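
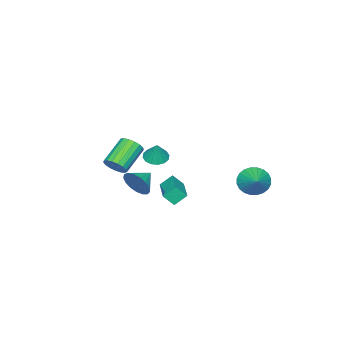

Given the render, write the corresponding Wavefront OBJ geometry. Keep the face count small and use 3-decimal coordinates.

v 2.29 -3.604 0.839
v 2.724 -3.491 1.501
v 1.043 -3.503 2.604
v 0.61 -3.616 1.941
v 2.644 -3.136 1.383
v 0.963 -3.147 2.485
v 2.483 -2.888 1.139
v 0.802 -2.9 2.242
v 2.277 -2.805 0.827
v 0.597 -2.816 1.93
v 2.075 -2.904 0.518
v 0.394 -2.915 1.62
v 1.922 -3.164 0.282
v 0.241 -3.175 1.384
v 1.853 -3.525 0.173
v 0.173 -3.536 1.276
v 1.885 -3.904 0.218
v 0.204 -3.915 1.32
v 2.009 -4.214 0.404
v 0.328 -4.225 1.506
v 2.198 -4.385 0.69
v 0.517 -4.396 1.792
v 2.408 -4.377 1.01
v 0.727 -4.388 2.112
v 2.591 -4.192 1.291
v 0.91 -4.203 2.393
v 2.705 -3.872 1.468
v 1.024 -3.884 2.571
v -3.85 2.11 -1.414
v -3.141 1.888 -2.156
v -2.73 3.05 -0.626
v -3.315 2.225 -2.31
v -3.571 2.544 -2.328
v -3.869 2.798 -2.207
v -4.164 2.947 -1.965
v -4.412 2.968 -1.639
v -4.573 2.859 -1.279
v -4.625 2.636 -0.939
v -4.558 2.332 -0.671
v -4.384 1.995 -0.517
v -4.128 1.676 -0.499
v -3.83 1.422 -0.62
v -3.535 1.274 -0.863
v -3.288 1.252 -1.188
v -3.126 1.361 -1.549
v -3.074 1.585 -1.888
v 4.322 -0.562 1.36
v 4.63 -0.097 2.165
v 3.138 -0.438 1.74
v 4.566 0.248 1.854
v 4.446 0.407 1.429
v 4.298 0.345 0.989
v 4.155 0.074 0.633
v 4.051 -0.342 0.444
v 4.008 -0.809 0.465
v 4.038 -1.219 0.69
v 4.132 -1.479 1.069
v 4.27 -1.528 1.515
v 4.42 -1.357 1.925
v 4.548 -1.003 2.205
v 4.623 -0.548 2.292
v 2.728 1.573 1.298
v 3.072 1.043 1.981
v 4.295 2.904 1.542
v 4.639 2.374 2.224
v 3.261 1.066 0.636
v 3.605 0.536 1.318
v 4.828 2.397 0.879
v 5.172 1.867 1.562
v 2.518 -0.497 2.8
v 3.223 -0.334 2.536
v 2.882 -0.163 3.98
v 3.019 0.007 2.503
v 2.681 0.213 2.549
v 2.299 0.229 2.662
v 1.976 0.05 2.812
v 1.798 -0.275 2.959
v 1.813 -0.66 3.063
v 2.017 -1 3.096
v 2.355 -1.206 3.05
v 2.737 -1.222 2.937
v 3.06 -1.043 2.787
v 3.238 -0.718 2.64
f 2 1 5
f 2 5 3
f 3 5 6
f 3 6 4
f 5 1 7
f 5 7 6
f 6 7 8
f 6 8 4
f 7 1 9
f 7 9 8
f 8 9 10
f 8 10 4
f 9 1 11
f 9 11 10
f 10 11 12
f 10 12 4
f 11 1 13
f 11 13 12
f 12 13 14
f 12 14 4
f 13 1 15
f 13 15 14
f 14 15 16
f 14 16 4
f 15 1 17
f 15 17 16
f 16 17 18
f 16 18 4
f 17 1 19
f 17 19 18
f 18 19 20
f 18 20 4
f 19 1 21
f 19 21 20
f 20 21 22
f 20 22 4
f 21 1 23
f 21 23 22
f 22 23 24
f 22 24 4
f 23 1 25
f 23 25 24
f 24 25 26
f 24 26 4
f 25 1 27
f 25 27 26
f 26 27 28
f 26 28 4
f 27 1 2
f 27 2 28
f 28 2 3
f 28 3 4
f 30 29 32
f 30 32 31
f 32 29 33
f 32 33 31
f 33 29 34
f 33 34 31
f 34 29 35
f 34 35 31
f 35 29 36
f 35 36 31
f 36 29 37
f 36 37 31
f 37 29 38
f 37 38 31
f 38 29 39
f 38 39 31
f 39 29 40
f 39 40 31
f 40 29 41
f 40 41 31
f 41 29 42
f 41 42 31
f 42 29 43
f 42 43 31
f 43 29 44
f 43 44 31
f 44 29 45
f 44 45 31
f 45 29 46
f 45 46 31
f 46 29 30
f 46 30 31
f 48 47 50
f 48 50 49
f 50 47 51
f 50 51 49
f 51 47 52
f 51 52 49
f 52 47 53
f 52 53 49
f 53 47 54
f 53 54 49
f 54 47 55
f 54 55 49
f 55 47 56
f 55 56 49
f 56 47 57
f 56 57 49
f 57 47 58
f 57 58 49
f 58 47 59
f 58 59 49
f 59 47 60
f 59 60 49
f 60 47 61
f 60 61 49
f 61 47 48
f 61 48 49
f 63 65 62
f 66 63 62
f 62 65 64
f 64 66 62
f 63 69 65
f 67 63 66
f 67 69 63
f 65 69 64
f 68 66 64
f 64 69 68
f 68 67 66
f 69 67 68
f 71 70 73
f 71 73 72
f 73 70 74
f 73 74 72
f 74 70 75
f 74 75 72
f 75 70 76
f 75 76 72
f 76 70 77
f 76 77 72
f 77 70 78
f 77 78 72
f 78 70 79
f 78 79 72
f 79 70 80
f 79 80 72
f 80 70 81
f 80 81 72
f 81 70 82
f 81 82 72
f 82 70 83
f 82 83 72
f 83 70 71
f 83 71 72



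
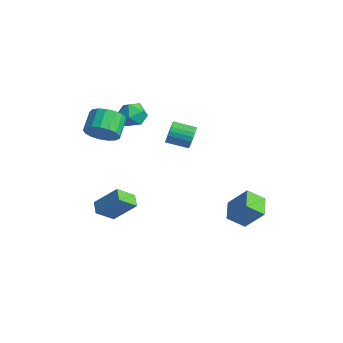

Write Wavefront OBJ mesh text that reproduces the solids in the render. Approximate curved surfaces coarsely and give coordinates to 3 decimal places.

v -0.696 1.801 0.736
v -0.314 1.676 1.394
v -1.263 0.714 1.761
v -1.644 0.839 1.104
v -0.518 1.908 1.478
v -1.467 0.947 1.845
v -0.752 2.123 1.434
v -1.701 1.161 1.801
v -0.976 2.281 1.269
v -1.925 1.319 1.636
v -1.152 2.356 1.012
v -2.101 1.395 1.379
v -1.249 2.336 0.708
v -2.198 1.374 1.075
v -1.25 2.223 0.408
v -2.199 1.261 0.775
v -1.155 2.036 0.165
v -2.104 1.075 0.533
v -0.981 1.81 0.021
v -1.93 0.848 0.389
v -0.758 1.581 0.001
v -1.707 0.62 0.368
v -0.523 1.391 0.108
v -1.472 0.429 0.475
v -0.319 1.271 0.323
v -1.268 0.31 0.69
v -0.18 1.243 0.61
v -1.129 0.282 0.977
v -0.129 1.312 0.919
v -1.078 0.35 1.286
v -0.177 1.465 1.196
v -1.126 0.503 1.563
v 3.841 2.104 -4.339
v 3.32 1.201 -3.546
v 2.79 2.989 -4.023
v 2.269 2.086 -3.23
v 4.771 2.734 -3.01
v 4.25 1.831 -2.217
v 3.72 3.619 -2.694
v 3.199 2.716 -1.901
v -0.759 -3.649 -3.95
v -0.952 -4.715 -3.079
v -1.505 -3.268 -3.649
v -1.698 -4.334 -2.778
v 0.238 -2.746 -2.622
v 0.045 -3.812 -1.751
v -0.508 -2.365 -2.321
v -0.701 -3.431 -1.45
v -1.128 -0.995 3.479
v -0.635 -1.786 3.311
v -2.285 -1.834 4.029
v -1.792 -2.625 3.861
v -1.513 -2.029 4.541
v -0.798 -1.51 4.201
v -2.122 -2.11 3.139
v -1.407 -1.591 2.799
v -1.249 -2.474 3.1
v -0.873 -2.424 3.967
v -2.047 -1.196 3.373
v -1.671 -1.146 4.24
v -0.936 -4.211 3.338
v -0.101 -3.576 3.368
v -0.828 -2.654 4.093
v -1.664 -3.289 4.062
v -0.342 -3.437 2.95
v -1.069 -2.515 3.674
v -0.719 -3.476 2.62
v -1.447 -2.554 3.344
v -1.146 -3.683 2.455
v -1.874 -2.761 3.179
v -1.525 -4.011 2.492
v -2.253 -3.089 3.216
v -1.769 -4.385 2.723
v -2.497 -3.463 3.447
v -1.822 -4.719 3.095
v -2.55 -3.797 3.819
v -1.673 -4.937 3.522
v -2.4 -4.014 4.246
v -1.354 -4.988 3.907
v -2.082 -4.066 4.632
v -0.94 -4.861 4.162
v -1.667 -3.939 4.887
v -0.525 -4.586 4.228
v -1.252 -3.664 4.953
v -0.204 -4.224 4.09
v -0.931 -3.302 4.815
v -0.051 -3.86 3.78
v -0.778 -2.938 4.504
f 2 1 5
f 2 5 3
f 3 5 6
f 3 6 4
f 5 1 7
f 5 7 6
f 6 7 8
f 6 8 4
f 7 1 9
f 7 9 8
f 8 9 10
f 8 10 4
f 9 1 11
f 9 11 10
f 10 11 12
f 10 12 4
f 11 1 13
f 11 13 12
f 12 13 14
f 12 14 4
f 13 1 15
f 13 15 14
f 14 15 16
f 14 16 4
f 15 1 17
f 15 17 16
f 16 17 18
f 16 18 4
f 17 1 19
f 17 19 18
f 18 19 20
f 18 20 4
f 19 1 21
f 19 21 20
f 20 21 22
f 20 22 4
f 21 1 23
f 21 23 22
f 22 23 24
f 22 24 4
f 23 1 25
f 23 25 24
f 24 25 26
f 24 26 4
f 25 1 27
f 25 27 26
f 26 27 28
f 26 28 4
f 27 1 29
f 27 29 28
f 28 29 30
f 28 30 4
f 29 1 31
f 29 31 30
f 30 31 32
f 30 32 4
f 31 1 2
f 31 2 32
f 32 2 3
f 32 3 4
f 34 36 33
f 37 34 33
f 33 36 35
f 35 37 33
f 34 40 36
f 38 34 37
f 38 40 34
f 36 40 35
f 39 37 35
f 35 40 39
f 39 38 37
f 40 38 39
f 42 44 41
f 45 42 41
f 41 44 43
f 43 45 41
f 42 48 44
f 46 42 45
f 46 48 42
f 44 48 43
f 47 45 43
f 43 48 47
f 47 46 45
f 48 46 47
f 49 60 54
f 49 54 50
f 49 50 56
f 49 56 59
f 49 59 60
f 50 54 58
f 54 60 53
f 60 59 51
f 59 56 55
f 56 50 57
f 52 58 53
f 52 53 51
f 52 51 55
f 52 55 57
f 52 57 58
f 53 58 54
f 51 53 60
f 55 51 59
f 57 55 56
f 58 57 50
f 62 61 65
f 62 65 63
f 63 65 66
f 63 66 64
f 65 61 67
f 65 67 66
f 66 67 68
f 66 68 64
f 67 61 69
f 67 69 68
f 68 69 70
f 68 70 64
f 69 61 71
f 69 71 70
f 70 71 72
f 70 72 64
f 71 61 73
f 71 73 72
f 72 73 74
f 72 74 64
f 73 61 75
f 73 75 74
f 74 75 76
f 74 76 64
f 75 61 77
f 75 77 76
f 76 77 78
f 76 78 64
f 77 61 79
f 77 79 78
f 78 79 80
f 78 80 64
f 79 61 81
f 79 81 80
f 80 81 82
f 80 82 64
f 81 61 83
f 81 83 82
f 82 83 84
f 82 84 64
f 83 61 85
f 83 85 84
f 84 85 86
f 84 86 64
f 85 61 87
f 85 87 86
f 86 87 88
f 86 88 64
f 87 61 62
f 87 62 88
f 88 62 63
f 88 63 64



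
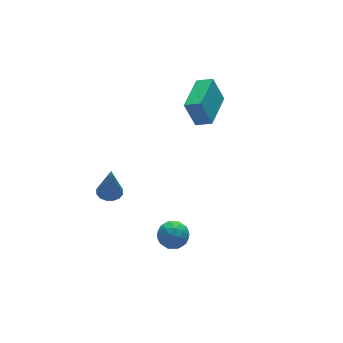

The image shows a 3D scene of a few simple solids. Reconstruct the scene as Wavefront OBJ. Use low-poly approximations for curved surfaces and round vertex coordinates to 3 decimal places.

v -3.247 0.209 1.073
v -2.669 0.091 1.051
v -3.213 0.071 2.707
v -2.686 0.394 1.077
v -2.854 0.649 1.103
v -3.126 0.785 1.12
v -3.431 0.768 1.124
v -3.687 0.6 1.115
v -3.824 0.328 1.095
v -3.807 0.025 1.069
v -3.639 -0.23 1.044
v -3.367 -0.366 1.027
v -3.062 -0.349 1.022
v -2.807 -0.181 1.031
v 2.05 0.599 3.022
v 1.701 1.019 4.279
v 1.508 1.134 2.693
v 1.159 1.553 3.949
v 3.461 1.987 2.951
v 3.112 2.406 4.207
v 2.919 2.521 2.621
v 2.57 2.941 3.878
v -1.895 -2.102 0.183
v -1.243 -1.987 -0.162
v -2.057 -3.113 -0.458
v -1.405 -2.998 -0.803
v -1.417 -3.18 -0.079
v -1.317 -2.555 0.317
v -1.983 -2.545 -0.937
v -1.883 -1.92 -0.541
v -1.297 -2.261 -0.854
v -0.948 -2.653 -0.324
v -2.352 -2.447 -0.296
v -2.003 -2.839 0.234
v -1.555 -1.956 0.067
v -1.745 -3.144 -0.687
v -1.752 -3.251 -0.262
v -1.369 -3.184 -0.464
v -1.599 -2.29 0.349
v -1.215 -2.222 0.146
v -1.318 -2.923 0.194
v -2.085 -2.878 -0.766
v -1.701 -2.81 -0.969
v -1.931 -1.916 -0.156
v -1.548 -1.849 -0.358
v -1.982 -2.177 -0.814
v -1.203 -2.049 -0.543
v -1.298 -2.643 -0.92
v -1.638 -2.377 -0.999
v -1.579 -2.01 -0.765
v -0.998 -2.28 -0.231
v -1.093 -2.874 -0.608
v -1.1 -2.981 -0.182
v -1.042 -2.614 0.051
v -1.03 -2.441 -0.638
v -2.207 -2.226 -0.012
v -2.302 -2.82 -0.389
v -2.258 -2.486 -0.671
v -2.2 -2.119 -0.438
v -2.002 -2.457 0.3
v -2.097 -3.051 -0.077
v -1.721 -3.09 0.145
v -1.662 -2.723 0.379
v -2.27 -2.659 0.018
f 2 1 4
f 2 4 3
f 4 1 5
f 4 5 3
f 5 1 6
f 5 6 3
f 6 1 7
f 6 7 3
f 7 1 8
f 7 8 3
f 8 1 9
f 8 9 3
f 9 1 10
f 9 10 3
f 10 1 11
f 10 11 3
f 11 1 12
f 11 12 3
f 12 1 13
f 12 13 3
f 13 1 14
f 13 14 3
f 14 1 2
f 14 2 3
f 16 18 15
f 19 16 15
f 15 18 17
f 17 19 15
f 16 22 18
f 20 16 19
f 20 22 16
f 18 22 17
f 21 19 17
f 17 22 21
f 21 20 19
f 22 20 21
f 23 60 39
f 60 34 63
f 39 63 28
f 60 63 39
f 23 39 35
f 39 28 40
f 35 40 24
f 39 40 35
f 23 35 44
f 35 24 45
f 44 45 30
f 35 45 44
f 23 44 56
f 44 30 59
f 56 59 33
f 44 59 56
f 23 56 60
f 56 33 64
f 60 64 34
f 56 64 60
f 24 40 51
f 40 28 54
f 51 54 32
f 40 54 51
f 28 63 41
f 63 34 62
f 41 62 27
f 63 62 41
f 34 64 61
f 64 33 57
f 61 57 25
f 64 57 61
f 33 59 58
f 59 30 46
f 58 46 29
f 59 46 58
f 30 45 50
f 45 24 47
f 50 47 31
f 45 47 50
f 26 52 38
f 52 32 53
f 38 53 27
f 52 53 38
f 26 38 36
f 38 27 37
f 36 37 25
f 38 37 36
f 26 36 43
f 36 25 42
f 43 42 29
f 36 42 43
f 26 43 48
f 43 29 49
f 48 49 31
f 43 49 48
f 26 48 52
f 48 31 55
f 52 55 32
f 48 55 52
f 27 53 41
f 53 32 54
f 41 54 28
f 53 54 41
f 25 37 61
f 37 27 62
f 61 62 34
f 37 62 61
f 29 42 58
f 42 25 57
f 58 57 33
f 42 57 58
f 31 49 50
f 49 29 46
f 50 46 30
f 49 46 50
f 32 55 51
f 55 31 47
f 51 47 24
f 55 47 51



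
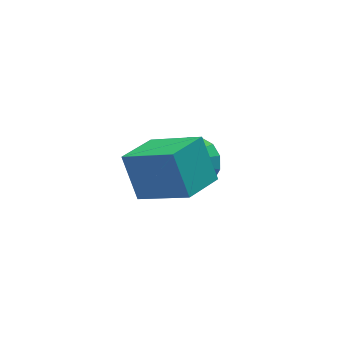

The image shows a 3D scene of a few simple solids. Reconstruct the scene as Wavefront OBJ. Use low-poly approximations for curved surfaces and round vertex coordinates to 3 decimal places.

v -1.443 2.3 0.166
v -0.834 2.372 0.853
v -2.557 1.54 1.234
v -1.09 2.773 0.872
v -1.44 3.048 0.702
v -1.791 3.122 0.389
v -2.048 2.976 0.016
v -2.144 2.649 -0.317
v -2.051 2.229 -0.52
v -1.796 1.827 -0.539
v -1.446 1.553 -0.37
v -1.095 1.478 -0.056
v -0.837 1.624 0.317
v -0.742 1.951 0.649
v -3.958 -0.567 2.005
v -2.782 -1.729 2.941
v -4.202 0.224 3.292
v -3.026 -0.939 4.228
v -2.874 0.279 1.692
v -1.698 -0.884 2.628
v -3.118 1.069 2.979
v -1.942 -0.093 3.915
f 2 1 4
f 2 4 3
f 4 1 5
f 4 5 3
f 5 1 6
f 5 6 3
f 6 1 7
f 6 7 3
f 7 1 8
f 7 8 3
f 8 1 9
f 8 9 3
f 9 1 10
f 9 10 3
f 10 1 11
f 10 11 3
f 11 1 12
f 11 12 3
f 12 1 13
f 12 13 3
f 13 1 14
f 13 14 3
f 14 1 2
f 14 2 3
f 16 18 15
f 19 16 15
f 15 18 17
f 17 19 15
f 16 22 18
f 20 16 19
f 20 22 16
f 18 22 17
f 21 19 17
f 17 22 21
f 21 20 19
f 22 20 21



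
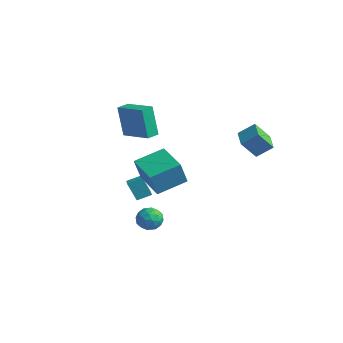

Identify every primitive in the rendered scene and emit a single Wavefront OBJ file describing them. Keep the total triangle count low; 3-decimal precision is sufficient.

v 0.286 -2.845 -2.844
v 0.744 -2.165 -3.033
v 1.396 -3.455 -2.347
v 1.854 -2.775 -2.536
v 1.281 -2.739 -1.922
v 0.594 -2.362 -2.229
v 1.546 -3.258 -3.151
v 0.859 -2.881 -3.458
v 1.522 -2.42 -3.223
v 1.359 -2.099 -2.462
v 0.781 -3.521 -2.918
v 0.618 -3.2 -2.157
v 0.417 -2.451 -2.982
v 1.723 -3.169 -2.398
v 1.386 -3.147 -2.037
v 1.655 -2.748 -2.148
v 0.329 -2.567 -2.509
v 0.599 -2.167 -2.62
v 0.914 -2.505 -1.967
v 1.541 -3.453 -2.76
v 1.811 -3.053 -2.871
v 0.485 -2.872 -3.232
v 0.754 -2.473 -3.343
v 1.226 -3.115 -3.413
v 1.144 -2.202 -3.204
v 1.797 -2.561 -2.912
v 1.615 -2.845 -3.274
v 1.212 -2.623 -3.455
v 1.048 -2.013 -2.758
v 1.701 -2.372 -2.466
v 1.364 -2.351 -2.105
v 0.96 -2.129 -2.285
v 1.506 -2.163 -2.869
v 0.439 -3.248 -2.914
v 1.092 -3.607 -2.622
v 1.18 -3.491 -3.095
v 0.776 -3.269 -3.275
v 0.343 -3.059 -2.468
v 0.996 -3.418 -2.176
v 0.928 -2.997 -1.925
v 0.525 -2.775 -2.106
v 0.634 -3.457 -2.511
v -3.169 -0.174 -3.832
v -3.737 -0.407 -2.619
v -2.715 0.592 -3.473
v -3.283 0.359 -2.26
v -2.517 -0.659 -3.62
v -3.085 -0.892 -2.407
v -2.063 0.107 -3.261
v -2.631 -0.126 -2.048
v 3.02 3.272 1.771
v 2.604 2.475 2.908
v 3.652 3.994 2.509
v 3.235 3.196 3.645
v 4.105 2.484 1.615
v 3.688 1.686 2.751
v 4.736 3.205 2.352
v 4.32 2.408 3.489
v -1.71 -1.02 -1.211
v -1.659 -1.592 0.379
v -1.138 0.759 -0.588
v -1.086 0.187 1.001
v 0.346 -1.587 -1.481
v 0.398 -2.159 0.108
v 0.919 0.192 -0.859
v 0.97 -0.38 0.731
v -4.262 -0.141 0.95
v -4.76 -0.156 3.052
v -4.338 0.716 0.939
v -4.835 0.701 3.041
v -2.285 0.039 1.419
v -2.782 0.024 3.521
v -2.36 0.896 1.408
v -2.858 0.881 3.51
f 1 38 17
f 38 12 41
f 17 41 6
f 38 41 17
f 1 17 13
f 17 6 18
f 13 18 2
f 17 18 13
f 1 13 22
f 13 2 23
f 22 23 8
f 13 23 22
f 1 22 34
f 22 8 37
f 34 37 11
f 22 37 34
f 1 34 38
f 34 11 42
f 38 42 12
f 34 42 38
f 2 18 29
f 18 6 32
f 29 32 10
f 18 32 29
f 6 41 19
f 41 12 40
f 19 40 5
f 41 40 19
f 12 42 39
f 42 11 35
f 39 35 3
f 42 35 39
f 11 37 36
f 37 8 24
f 36 24 7
f 37 24 36
f 8 23 28
f 23 2 25
f 28 25 9
f 23 25 28
f 4 30 16
f 30 10 31
f 16 31 5
f 30 31 16
f 4 16 14
f 16 5 15
f 14 15 3
f 16 15 14
f 4 14 21
f 14 3 20
f 21 20 7
f 14 20 21
f 4 21 26
f 21 7 27
f 26 27 9
f 21 27 26
f 4 26 30
f 26 9 33
f 30 33 10
f 26 33 30
f 5 31 19
f 31 10 32
f 19 32 6
f 31 32 19
f 3 15 39
f 15 5 40
f 39 40 12
f 15 40 39
f 7 20 36
f 20 3 35
f 36 35 11
f 20 35 36
f 9 27 28
f 27 7 24
f 28 24 8
f 27 24 28
f 10 33 29
f 33 9 25
f 29 25 2
f 33 25 29
f 44 46 43
f 47 44 43
f 43 46 45
f 45 47 43
f 44 50 46
f 48 44 47
f 48 50 44
f 46 50 45
f 49 47 45
f 45 50 49
f 49 48 47
f 50 48 49
f 52 54 51
f 55 52 51
f 51 54 53
f 53 55 51
f 52 58 54
f 56 52 55
f 56 58 52
f 54 58 53
f 57 55 53
f 53 58 57
f 57 56 55
f 58 56 57
f 60 62 59
f 63 60 59
f 59 62 61
f 61 63 59
f 60 66 62
f 64 60 63
f 64 66 60
f 62 66 61
f 65 63 61
f 61 66 65
f 65 64 63
f 66 64 65
f 68 70 67
f 71 68 67
f 67 70 69
f 69 71 67
f 68 74 70
f 72 68 71
f 72 74 68
f 70 74 69
f 73 71 69
f 69 74 73
f 73 72 71
f 74 72 73



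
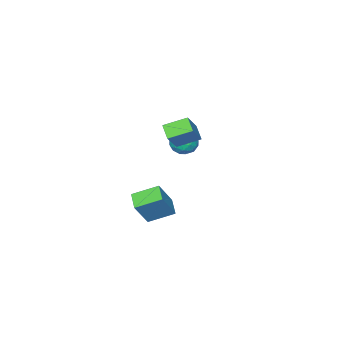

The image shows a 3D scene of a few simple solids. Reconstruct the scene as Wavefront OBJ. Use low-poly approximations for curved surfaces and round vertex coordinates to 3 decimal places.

v -0.114 -0.188 1.478
v 0.265 0.377 0.775
v 1.315 -0.317 2.145
v 1.694 0.248 1.442
v 1.085 0.633 2.104
v 0.202 0.712 1.692
v 1.378 -0.652 1.228
v 0.495 -0.573 0.816
v 1.187 0.09 0.621
v 1.006 0.884 1.162
v 0.574 -0.824 1.758
v 0.393 -0.03 2.299
v -0.05 0.106 1.068
v 1.63 -0.046 1.852
v 1.272 0.181 2.241
v 1.495 0.512 1.828
v -0.087 0.303 1.607
v 0.136 0.635 1.194
v 0.618 0.786 1.974
v 1.444 -0.575 1.726
v 1.667 -0.243 1.313
v 0.085 -0.452 1.092
v 0.308 -0.121 0.679
v 0.962 -0.726 0.946
v 0.714 0.269 0.564
v 1.555 0.193 0.956
v 1.369 -0.336 0.831
v 0.85 -0.289 0.589
v 0.608 0.736 0.882
v 1.448 0.66 1.274
v 1.091 0.886 1.663
v 0.571 0.933 1.421
v 1.15 0.567 0.792
v 0.132 -0.6 1.646
v 0.972 -0.676 2.038
v 1.009 -0.873 1.499
v 0.489 -0.826 1.257
v 0.025 -0.133 1.964
v 0.866 -0.209 2.356
v 0.73 0.349 2.331
v 0.211 0.396 2.089
v 0.43 -0.507 2.128
v 3.039 1.755 2.625
v 2.655 0.897 3.289
v 1.902 2.753 3.259
v 1.519 1.896 3.922
v 4.241 2.264 3.978
v 3.858 1.407 4.641
v 3.105 3.263 4.611
v 2.721 2.405 5.275
v 2.555 -1.702 -4.533
v 1.294 -0.521 -3.766
v 3.229 -0.657 -5.033
v 1.968 0.523 -4.266
v 3.752 -1.603 -2.714
v 2.491 -0.423 -1.947
v 4.426 -0.559 -3.214
v 3.165 0.622 -2.447
f 1 38 17
f 38 12 41
f 17 41 6
f 38 41 17
f 1 17 13
f 17 6 18
f 13 18 2
f 17 18 13
f 1 13 22
f 13 2 23
f 22 23 8
f 13 23 22
f 1 22 34
f 22 8 37
f 34 37 11
f 22 37 34
f 1 34 38
f 34 11 42
f 38 42 12
f 34 42 38
f 2 18 29
f 18 6 32
f 29 32 10
f 18 32 29
f 6 41 19
f 41 12 40
f 19 40 5
f 41 40 19
f 12 42 39
f 42 11 35
f 39 35 3
f 42 35 39
f 11 37 36
f 37 8 24
f 36 24 7
f 37 24 36
f 8 23 28
f 23 2 25
f 28 25 9
f 23 25 28
f 4 30 16
f 30 10 31
f 16 31 5
f 30 31 16
f 4 16 14
f 16 5 15
f 14 15 3
f 16 15 14
f 4 14 21
f 14 3 20
f 21 20 7
f 14 20 21
f 4 21 26
f 21 7 27
f 26 27 9
f 21 27 26
f 4 26 30
f 26 9 33
f 30 33 10
f 26 33 30
f 5 31 19
f 31 10 32
f 19 32 6
f 31 32 19
f 3 15 39
f 15 5 40
f 39 40 12
f 15 40 39
f 7 20 36
f 20 3 35
f 36 35 11
f 20 35 36
f 9 27 28
f 27 7 24
f 28 24 8
f 27 24 28
f 10 33 29
f 33 9 25
f 29 25 2
f 33 25 29
f 44 46 43
f 47 44 43
f 43 46 45
f 45 47 43
f 44 50 46
f 48 44 47
f 48 50 44
f 46 50 45
f 49 47 45
f 45 50 49
f 49 48 47
f 50 48 49
f 52 54 51
f 55 52 51
f 51 54 53
f 53 55 51
f 52 58 54
f 56 52 55
f 56 58 52
f 54 58 53
f 57 55 53
f 53 58 57
f 57 56 55
f 58 56 57



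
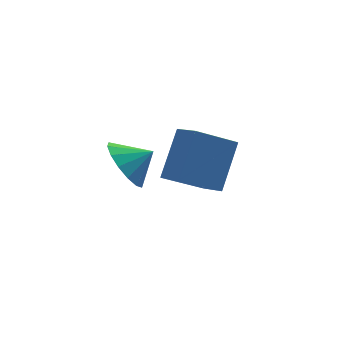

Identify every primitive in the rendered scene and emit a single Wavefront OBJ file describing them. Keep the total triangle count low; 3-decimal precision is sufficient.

v -3.074 -0.23 1.172
v -2.659 -0.843 0.413
v -2.166 -0.33 1.748
v -2.517 -0.332 0.276
v -2.523 0.207 0.379
v -2.677 0.629 0.695
v -2.938 0.82 1.138
v -3.235 0.73 1.59
v -3.489 0.382 1.931
v -3.631 -0.129 2.068
v -3.625 -0.668 1.965
v -3.471 -1.09 1.649
v -3.21 -1.281 1.206
v -2.913 -1.191 0.753
v 0.821 2.302 -2.238
v -0.782 2.016 -1.279
v 0.4 3.29 -2.647
v -1.203 3.005 -1.688
v 1.663 3.375 -0.512
v 0.06 3.09 0.447
v 1.242 4.364 -0.921
v -0.361 4.078 0.038
f 2 1 4
f 2 4 3
f 4 1 5
f 4 5 3
f 5 1 6
f 5 6 3
f 6 1 7
f 6 7 3
f 7 1 8
f 7 8 3
f 8 1 9
f 8 9 3
f 9 1 10
f 9 10 3
f 10 1 11
f 10 11 3
f 11 1 12
f 11 12 3
f 12 1 13
f 12 13 3
f 13 1 14
f 13 14 3
f 14 1 2
f 14 2 3
f 16 18 15
f 19 16 15
f 15 18 17
f 17 19 15
f 16 22 18
f 20 16 19
f 20 22 16
f 18 22 17
f 21 19 17
f 17 22 21
f 21 20 19
f 22 20 21



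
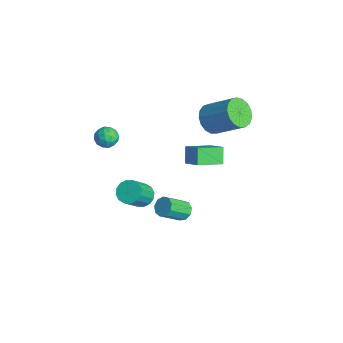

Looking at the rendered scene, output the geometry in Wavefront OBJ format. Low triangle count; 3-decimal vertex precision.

v 0.746 0.011 0.983
v 0.099 0.326 1.828
v 0.753 1.578 0.405
v 0.106 1.893 1.25
v 1.794 0.267 1.69
v 1.147 0.582 2.535
v 1.801 1.834 1.112
v 1.154 2.149 1.957
v -2.218 -2.988 1.239
v -1.927 -3.23 1.883
v -3.313 -3.35 1.597
v -3.022 -3.592 2.241
v -3.056 -2.86 2.099
v -2.38 -2.636 1.878
v -2.86 -3.944 1.602
v -2.184 -3.72 1.381
v -2.324 -3.821 2.107
v -2.445 -3.151 2.414
v -2.795 -3.429 1.066
v -2.916 -2.759 1.373
v -1.976 -3.077 1.529
v -3.264 -3.503 1.951
v -3.284 -3.073 1.867
v -3.113 -3.215 2.246
v -2.242 -2.728 1.526
v -2.071 -2.871 1.905
v -2.735 -2.653 2.032
v -3.169 -3.709 1.575
v -2.998 -3.852 1.954
v -2.127 -3.365 1.234
v -1.956 -3.507 1.613
v -2.505 -3.927 1.448
v -2.039 -3.567 2.04
v -2.683 -3.78 2.25
v -2.588 -3.986 1.875
v -2.19 -3.855 1.745
v -2.11 -3.173 2.22
v -2.754 -3.386 2.431
v -2.774 -2.956 2.347
v -2.376 -2.824 2.217
v -2.343 -3.521 2.352
v -2.486 -3.194 1.049
v -3.13 -3.407 1.26
v -2.864 -3.756 1.263
v -2.466 -3.624 1.133
v -2.557 -2.8 1.23
v -3.201 -3.013 1.44
v -3.05 -2.725 1.735
v -2.652 -2.594 1.605
v -2.897 -3.059 1.128
v 2.264 -3.322 0.946
v 2.885 -3.475 0.553
v 3.536 -4.51 1.981
v 2.916 -4.358 2.374
v 2.968 -3.151 0.75
v 3.619 -4.186 2.178
v 2.862 -2.873 0.999
v 3.513 -3.908 2.427
v 2.597 -2.715 1.235
v 3.248 -3.75 2.663
v 2.242 -2.72 1.393
v 2.893 -3.755 2.821
v 1.893 -2.887 1.431
v 2.545 -3.922 2.859
v 1.644 -3.17 1.339
v 2.295 -4.205 2.767
v 1.561 -3.494 1.142
v 2.212 -4.529 2.57
v 1.667 -3.772 0.893
v 2.318 -4.807 2.321
v 1.932 -3.93 0.657
v 2.583 -4.965 2.085
v 2.287 -3.925 0.499
v 2.938 -4.96 1.927
v 2.635 -3.758 0.461
v 3.287 -4.793 1.889
v 0.588 -0.037 -3.687
v 0.92 -0.392 -4.134
v 1.024 -1.698 -3.019
v 0.692 -1.343 -2.573
v 1.208 -0.153 -3.881
v 1.312 -1.459 -2.766
v 1.206 0.14 -3.537
v 1.31 -1.166 -2.423
v 0.915 0.35 -3.264
v 1.018 -0.956 -2.149
v 0.47 0.379 -3.189
v 0.574 -0.927 -2.074
v 0.081 0.213 -3.347
v 0.185 -1.092 -2.232
v -0.071 -0.07 -3.664
v 0.033 -1.375 -2.549
v 0.086 -0.337 -3.992
v 0.189 -1.643 -2.878
v 0.477 -0.465 -4.178
v 0.581 -1.77 -3.063
v -1.011 2.454 2.479
v -0.305 2.473 1.757
v 1.037 3.565 3.099
v 0.331 3.546 3.821
v -0.558 2.877 1.682
v 0.784 3.97 3.024
v -0.916 3.185 1.789
v 0.426 4.277 3.131
v -1.295 3.325 2.054
v 0.047 4.417 3.396
v -1.609 3.265 2.416
v -0.267 4.358 3.759
v -1.786 3.02 2.793
v -0.444 4.112 4.135
v -1.786 2.645 3.098
v -0.444 3.737 4.44
v -1.608 2.226 3.261
v -0.266 3.318 4.603
v -1.293 1.859 3.245
v 0.049 2.952 4.587
v -0.914 1.629 3.053
v 0.428 2.721 4.396
v -0.557 1.587 2.73
v 0.785 2.68 4.072
v -0.304 1.744 2.349
v 1.038 2.837 3.691
v -0.213 2.064 1.998
v 1.129 3.156 3.34
f 2 4 1
f 5 2 1
f 1 4 3
f 3 5 1
f 2 8 4
f 6 2 5
f 6 8 2
f 4 8 3
f 7 5 3
f 3 8 7
f 7 6 5
f 8 6 7
f 9 46 25
f 46 20 49
f 25 49 14
f 46 49 25
f 9 25 21
f 25 14 26
f 21 26 10
f 25 26 21
f 9 21 30
f 21 10 31
f 30 31 16
f 21 31 30
f 9 30 42
f 30 16 45
f 42 45 19
f 30 45 42
f 9 42 46
f 42 19 50
f 46 50 20
f 42 50 46
f 10 26 37
f 26 14 40
f 37 40 18
f 26 40 37
f 14 49 27
f 49 20 48
f 27 48 13
f 49 48 27
f 20 50 47
f 50 19 43
f 47 43 11
f 50 43 47
f 19 45 44
f 45 16 32
f 44 32 15
f 45 32 44
f 16 31 36
f 31 10 33
f 36 33 17
f 31 33 36
f 12 38 24
f 38 18 39
f 24 39 13
f 38 39 24
f 12 24 22
f 24 13 23
f 22 23 11
f 24 23 22
f 12 22 29
f 22 11 28
f 29 28 15
f 22 28 29
f 12 29 34
f 29 15 35
f 34 35 17
f 29 35 34
f 12 34 38
f 34 17 41
f 38 41 18
f 34 41 38
f 13 39 27
f 39 18 40
f 27 40 14
f 39 40 27
f 11 23 47
f 23 13 48
f 47 48 20
f 23 48 47
f 15 28 44
f 28 11 43
f 44 43 19
f 28 43 44
f 17 35 36
f 35 15 32
f 36 32 16
f 35 32 36
f 18 41 37
f 41 17 33
f 37 33 10
f 41 33 37
f 52 51 55
f 52 55 53
f 53 55 56
f 53 56 54
f 55 51 57
f 55 57 56
f 56 57 58
f 56 58 54
f 57 51 59
f 57 59 58
f 58 59 60
f 58 60 54
f 59 51 61
f 59 61 60
f 60 61 62
f 60 62 54
f 61 51 63
f 61 63 62
f 62 63 64
f 62 64 54
f 63 51 65
f 63 65 64
f 64 65 66
f 64 66 54
f 65 51 67
f 65 67 66
f 66 67 68
f 66 68 54
f 67 51 69
f 67 69 68
f 68 69 70
f 68 70 54
f 69 51 71
f 69 71 70
f 70 71 72
f 70 72 54
f 71 51 73
f 71 73 72
f 72 73 74
f 72 74 54
f 73 51 75
f 73 75 74
f 74 75 76
f 74 76 54
f 75 51 52
f 75 52 76
f 76 52 53
f 76 53 54
f 78 77 81
f 78 81 79
f 79 81 82
f 79 82 80
f 81 77 83
f 81 83 82
f 82 83 84
f 82 84 80
f 83 77 85
f 83 85 84
f 84 85 86
f 84 86 80
f 85 77 87
f 85 87 86
f 86 87 88
f 86 88 80
f 87 77 89
f 87 89 88
f 88 89 90
f 88 90 80
f 89 77 91
f 89 91 90
f 90 91 92
f 90 92 80
f 91 77 93
f 91 93 92
f 92 93 94
f 92 94 80
f 93 77 95
f 93 95 94
f 94 95 96
f 94 96 80
f 95 77 78
f 95 78 96
f 96 78 79
f 96 79 80
f 98 97 101
f 98 101 99
f 99 101 102
f 99 102 100
f 101 97 103
f 101 103 102
f 102 103 104
f 102 104 100
f 103 97 105
f 103 105 104
f 104 105 106
f 104 106 100
f 105 97 107
f 105 107 106
f 106 107 108
f 106 108 100
f 107 97 109
f 107 109 108
f 108 109 110
f 108 110 100
f 109 97 111
f 109 111 110
f 110 111 112
f 110 112 100
f 111 97 113
f 111 113 112
f 112 113 114
f 112 114 100
f 113 97 115
f 113 115 114
f 114 115 116
f 114 116 100
f 115 97 117
f 115 117 116
f 116 117 118
f 116 118 100
f 117 97 119
f 117 119 118
f 118 119 120
f 118 120 100
f 119 97 121
f 119 121 120
f 120 121 122
f 120 122 100
f 121 97 123
f 121 123 122
f 122 123 124
f 122 124 100
f 123 97 98
f 123 98 124
f 124 98 99
f 124 99 100



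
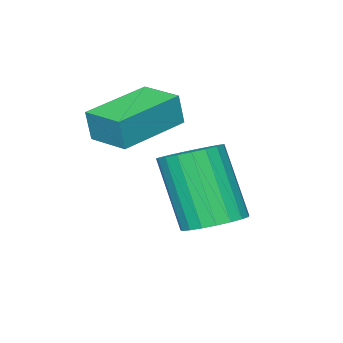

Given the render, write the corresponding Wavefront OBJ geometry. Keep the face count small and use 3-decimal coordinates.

v 0.505 1.419 -3.306
v 1.275 1.118 -3.385
v 1.084 0.12 -1.433
v 0.315 0.421 -1.354
v 1.331 1.419 -3.225
v 1.141 0.421 -1.274
v 1.245 1.719 -3.08
v 1.055 0.722 -1.128
v 1.031 1.968 -2.974
v 0.84 0.971 -1.022
v 0.726 2.122 -2.925
v 0.535 1.125 -0.973
v 0.383 2.154 -2.942
v 0.192 1.157 -0.99
v 0.061 2.06 -3.022
v -0.13 1.062 -1.07
v -0.184 1.854 -3.151
v -0.375 0.856 -1.199
v -0.31 1.573 -3.307
v -0.501 0.575 -1.355
v -0.295 1.265 -3.462
v -0.486 0.268 -1.511
v -0.142 0.984 -3.591
v -0.332 -0.013 -1.64
v 0.124 0.778 -3.67
v -0.067 -0.219 -1.719
v 0.455 0.683 -3.687
v 0.264 -0.314 -1.735
v 0.795 0.715 -3.637
v 0.605 -0.282 -1.686
v 1.085 0.869 -3.53
v 0.894 -0.129 -1.579
v -0.079 -1.313 -0.748
v 0.055 -1.364 0.15
v -0.043 -0.135 -0.687
v 0.09 -0.186 0.212
v 1.81 -1.354 -1.032
v 1.943 -1.405 -0.133
v 1.845 -0.176 -0.97
v 1.979 -0.227 -0.072
f 2 1 5
f 2 5 3
f 3 5 6
f 3 6 4
f 5 1 7
f 5 7 6
f 6 7 8
f 6 8 4
f 7 1 9
f 7 9 8
f 8 9 10
f 8 10 4
f 9 1 11
f 9 11 10
f 10 11 12
f 10 12 4
f 11 1 13
f 11 13 12
f 12 13 14
f 12 14 4
f 13 1 15
f 13 15 14
f 14 15 16
f 14 16 4
f 15 1 17
f 15 17 16
f 16 17 18
f 16 18 4
f 17 1 19
f 17 19 18
f 18 19 20
f 18 20 4
f 19 1 21
f 19 21 20
f 20 21 22
f 20 22 4
f 21 1 23
f 21 23 22
f 22 23 24
f 22 24 4
f 23 1 25
f 23 25 24
f 24 25 26
f 24 26 4
f 25 1 27
f 25 27 26
f 26 27 28
f 26 28 4
f 27 1 29
f 27 29 28
f 28 29 30
f 28 30 4
f 29 1 31
f 29 31 30
f 30 31 32
f 30 32 4
f 31 1 2
f 31 2 32
f 32 2 3
f 32 3 4
f 34 36 33
f 37 34 33
f 33 36 35
f 35 37 33
f 34 40 36
f 38 34 37
f 38 40 34
f 36 40 35
f 39 37 35
f 35 40 39
f 39 38 37
f 40 38 39



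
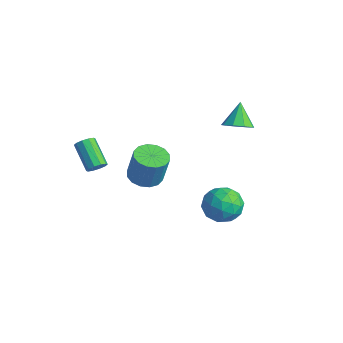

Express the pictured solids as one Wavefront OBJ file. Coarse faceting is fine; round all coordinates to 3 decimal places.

v -2.545 -3.671 0.078
v -2.205 -3.644 0.522
v -3.555 -3.502 1.546
v -3.895 -3.529 1.102
v -2.258 -3.321 0.408
v -3.608 -3.18 1.432
v -2.421 -3.132 0.168
v -3.77 -2.991 1.192
v -2.631 -3.149 -0.107
v -3.98 -3.008 0.917
v -2.808 -3.365 -0.311
v -4.158 -3.224 0.713
v -2.885 -3.698 -0.366
v -4.235 -3.556 0.658
v -2.832 -4.02 -0.252
v -4.182 -3.879 0.772
v -2.67 -4.209 -0.012
v -4.019 -4.068 1.012
v -2.46 -4.192 0.263
v -3.809 -4.051 1.287
v -2.282 -3.976 0.467
v -3.632 -3.835 1.491
v -0.557 3.352 1.451
v 0.135 3.251 1.916
v -1.243 3.988 2.609
v 0.152 3.758 1.647
v -0.164 4.075 1.286
v -0.663 4.054 1.002
v -1.112 3.703 0.928
v -1.302 3.188 1.099
v -1.143 2.75 1.434
v -0.709 2.593 1.777
v -0.205 2.791 1.967
v -2.009 -1.234 -1.261
v -1.145 -1.516 -1.457
v -0.707 -1.387 0.284
v -1.571 -1.106 0.481
v -1.131 -1.036 -1.496
v -0.693 -0.908 0.245
v -1.353 -0.61 -1.472
v -0.915 -0.481 0.269
v -1.751 -0.351 -1.391
v -1.313 -0.222 0.35
v -2.217 -0.328 -1.275
v -1.779 -0.199 0.466
v -2.628 -0.549 -1.156
v -2.19 -0.42 0.586
v -2.873 -0.953 -1.064
v -2.435 -0.824 0.677
v -2.887 -1.432 -1.025
v -2.449 -1.304 0.716
v -2.665 -1.859 -1.049
v -2.227 -1.73 0.692
v -2.267 -2.118 -1.13
v -1.829 -1.989 0.611
v -1.801 -2.141 -1.246
v -1.363 -2.012 0.495
v -1.39 -1.92 -1.366
v -0.952 -1.791 0.376
v 1.298 2.283 -2.556
v 1.85 1.585 -3.244
v 0.59 0.855 -1.676
v 1.142 0.157 -2.364
v 1.711 0.778 -1.618
v 2.148 1.661 -2.162
v 0.292 0.779 -2.758
v 0.729 1.662 -3.302
v 1.229 0.656 -3.369
v 2.106 0.655 -2.664
v 0.334 1.785 -2.256
v 1.211 1.784 -1.551
v 1.636 2.059 -2.977
v 0.804 0.381 -1.943
v 1.138 0.746 -1.504
v 1.463 0.336 -1.909
v 1.811 2.104 -2.341
v 2.136 1.694 -2.745
v 2.054 1.22 -1.79
v 0.304 0.746 -2.175
v 0.629 0.336 -2.579
v 0.977 2.104 -3.011
v 1.302 1.694 -3.416
v 0.386 1.22 -3.13
v 1.596 1.103 -3.455
v 1.179 0.264 -2.938
v 0.68 0.629 -3.17
v 0.937 1.148 -3.489
v 2.111 1.103 -3.041
v 1.695 0.263 -2.524
v 2.029 0.628 -2.085
v 2.286 1.147 -2.405
v 1.746 0.556 -3.114
v 0.745 2.177 -2.396
v 0.329 1.337 -1.879
v 0.154 1.293 -2.515
v 0.411 1.812 -2.835
v 1.261 2.176 -1.982
v 0.844 1.337 -1.465
v 1.503 1.292 -1.431
v 1.76 1.811 -1.75
v 0.694 1.884 -1.806
f 2 1 5
f 2 5 3
f 3 5 6
f 3 6 4
f 5 1 7
f 5 7 6
f 6 7 8
f 6 8 4
f 7 1 9
f 7 9 8
f 8 9 10
f 8 10 4
f 9 1 11
f 9 11 10
f 10 11 12
f 10 12 4
f 11 1 13
f 11 13 12
f 12 13 14
f 12 14 4
f 13 1 15
f 13 15 14
f 14 15 16
f 14 16 4
f 15 1 17
f 15 17 16
f 16 17 18
f 16 18 4
f 17 1 19
f 17 19 18
f 18 19 20
f 18 20 4
f 19 1 21
f 19 21 20
f 20 21 22
f 20 22 4
f 21 1 2
f 21 2 22
f 22 2 3
f 22 3 4
f 24 23 26
f 24 26 25
f 26 23 27
f 26 27 25
f 27 23 28
f 27 28 25
f 28 23 29
f 28 29 25
f 29 23 30
f 29 30 25
f 30 23 31
f 30 31 25
f 31 23 32
f 31 32 25
f 32 23 33
f 32 33 25
f 33 23 24
f 33 24 25
f 35 34 38
f 35 38 36
f 36 38 39
f 36 39 37
f 38 34 40
f 38 40 39
f 39 40 41
f 39 41 37
f 40 34 42
f 40 42 41
f 41 42 43
f 41 43 37
f 42 34 44
f 42 44 43
f 43 44 45
f 43 45 37
f 44 34 46
f 44 46 45
f 45 46 47
f 45 47 37
f 46 34 48
f 46 48 47
f 47 48 49
f 47 49 37
f 48 34 50
f 48 50 49
f 49 50 51
f 49 51 37
f 50 34 52
f 50 52 51
f 51 52 53
f 51 53 37
f 52 34 54
f 52 54 53
f 53 54 55
f 53 55 37
f 54 34 56
f 54 56 55
f 55 56 57
f 55 57 37
f 56 34 58
f 56 58 57
f 57 58 59
f 57 59 37
f 58 34 35
f 58 35 59
f 59 35 36
f 59 36 37
f 60 97 76
f 97 71 100
f 76 100 65
f 97 100 76
f 60 76 72
f 76 65 77
f 72 77 61
f 76 77 72
f 60 72 81
f 72 61 82
f 81 82 67
f 72 82 81
f 60 81 93
f 81 67 96
f 93 96 70
f 81 96 93
f 60 93 97
f 93 70 101
f 97 101 71
f 93 101 97
f 61 77 88
f 77 65 91
f 88 91 69
f 77 91 88
f 65 100 78
f 100 71 99
f 78 99 64
f 100 99 78
f 71 101 98
f 101 70 94
f 98 94 62
f 101 94 98
f 70 96 95
f 96 67 83
f 95 83 66
f 96 83 95
f 67 82 87
f 82 61 84
f 87 84 68
f 82 84 87
f 63 89 75
f 89 69 90
f 75 90 64
f 89 90 75
f 63 75 73
f 75 64 74
f 73 74 62
f 75 74 73
f 63 73 80
f 73 62 79
f 80 79 66
f 73 79 80
f 63 80 85
f 80 66 86
f 85 86 68
f 80 86 85
f 63 85 89
f 85 68 92
f 89 92 69
f 85 92 89
f 64 90 78
f 90 69 91
f 78 91 65
f 90 91 78
f 62 74 98
f 74 64 99
f 98 99 71
f 74 99 98
f 66 79 95
f 79 62 94
f 95 94 70
f 79 94 95
f 68 86 87
f 86 66 83
f 87 83 67
f 86 83 87
f 69 92 88
f 92 68 84
f 88 84 61
f 92 84 88



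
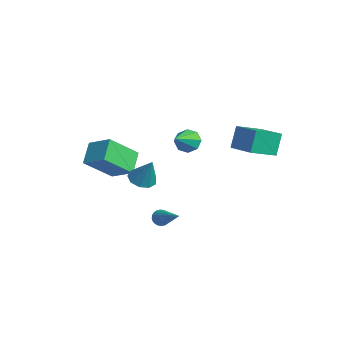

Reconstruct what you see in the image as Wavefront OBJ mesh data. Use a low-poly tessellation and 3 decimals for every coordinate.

v -1.956 -3.328 0.794
v -0.777 -2.642 1.44
v -2.158 -1.693 -0.573
v -0.978 -1.007 0.074
v -1.062 -3.993 -0.134
v 0.118 -3.307 0.513
v -1.263 -2.358 -1.5
v -0.084 -1.672 -0.854
v 2.743 -2.304 0.165
v 3.345 -2.699 -0.08
v 3.477 -2.056 1.575
v 3.402 -2.196 -0.198
v 3.15 -1.744 -0.147
v 2.708 -1.554 0.05
v 2.282 -1.715 0.301
v 2.072 -2.152 0.487
v 2.175 -2.66 0.523
v 2.544 -3.002 0.391
v 3.006 -3.017 0.153
v 1.669 -0.866 -3.423
v 1.907 -1.121 -3.808
v 3.451 -0.634 -2.477
v 1.918 -0.929 -3.875
v 1.89 -0.728 -3.873
v 1.829 -0.548 -3.802
v 1.744 -0.416 -3.673
v 1.647 -0.353 -3.507
v 1.554 -0.368 -3.327
v 1.478 -0.458 -3.162
v 1.431 -0.611 -3.037
v 1.421 -0.802 -2.97
v 1.448 -1.003 -2.972
v 1.509 -1.183 -3.043
v 1.595 -1.315 -3.172
v 1.691 -1.378 -3.339
v 1.785 -1.364 -3.518
v 1.86 -1.273 -3.683
v -2.245 2.287 -0.204
v -1.862 2.135 -0.878
v -1.375 1.173 0.544
v -1.592 2.566 -0.55
v -1.705 2.833 -0.02
v -2.134 2.781 0.403
v -2.629 2.44 0.47
v -2.899 2.009 0.142
v -2.786 1.741 -0.388
v -2.356 1.794 -0.811
v 3.298 2.199 1.717
v 2.982 2.64 2.997
v 3.086 3.71 1.144
v 2.77 4.151 2.424
v 4.89 2.529 1.996
v 4.574 2.97 3.276
v 4.678 4.04 1.423
v 4.362 4.481 2.703
f 2 4 1
f 5 2 1
f 1 4 3
f 3 5 1
f 2 8 4
f 6 2 5
f 6 8 2
f 4 8 3
f 7 5 3
f 3 8 7
f 7 6 5
f 8 6 7
f 10 9 12
f 10 12 11
f 12 9 13
f 12 13 11
f 13 9 14
f 13 14 11
f 14 9 15
f 14 15 11
f 15 9 16
f 15 16 11
f 16 9 17
f 16 17 11
f 17 9 18
f 17 18 11
f 18 9 19
f 18 19 11
f 19 9 10
f 19 10 11
f 21 20 23
f 21 23 22
f 23 20 24
f 23 24 22
f 24 20 25
f 24 25 22
f 25 20 26
f 25 26 22
f 26 20 27
f 26 27 22
f 27 20 28
f 27 28 22
f 28 20 29
f 28 29 22
f 29 20 30
f 29 30 22
f 30 20 31
f 30 31 22
f 31 20 32
f 31 32 22
f 32 20 33
f 32 33 22
f 33 20 34
f 33 34 22
f 34 20 35
f 34 35 22
f 35 20 36
f 35 36 22
f 36 20 37
f 36 37 22
f 37 20 21
f 37 21 22
f 39 38 41
f 39 41 40
f 41 38 42
f 41 42 40
f 42 38 43
f 42 43 40
f 43 38 44
f 43 44 40
f 44 38 45
f 44 45 40
f 45 38 46
f 45 46 40
f 46 38 47
f 46 47 40
f 47 38 39
f 47 39 40
f 49 51 48
f 52 49 48
f 48 51 50
f 50 52 48
f 49 55 51
f 53 49 52
f 53 55 49
f 51 55 50
f 54 52 50
f 50 55 54
f 54 53 52
f 55 53 54



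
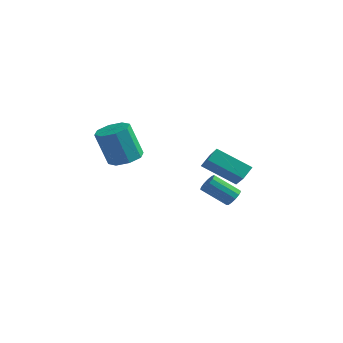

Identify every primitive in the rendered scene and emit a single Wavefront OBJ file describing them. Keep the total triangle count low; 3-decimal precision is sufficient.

v -1.997 -3.823 0.375
v -1.316 -3.169 0.674
v -1.982 -3.424 2.745
v -2.663 -4.077 2.445
v -1.977 -2.841 0.502
v -2.643 -3.096 2.572
v -2.65 -3.088 0.255
v -3.316 -3.343 2.326
v -2.94 -3.765 0.079
v -3.606 -4.02 2.149
v -2.678 -4.476 0.075
v -3.344 -4.731 2.146
v -2.017 -4.804 0.248
v -2.683 -5.059 2.318
v -1.344 -4.557 0.494
v -2.01 -4.812 2.565
v -1.054 -3.88 0.671
v -1.72 -4.135 2.741
v 2.268 -3.492 0.668
v 2.406 -2.773 1.192
v 4.063 -3.03 -0.44
v 4.201 -2.311 0.083
v 3.139 -4.409 1.697
v 3.277 -3.69 2.22
v 4.934 -3.947 0.588
v 5.072 -3.228 1.112
v 3.516 -2.207 -1.931
v 3.915 -2.391 -1.522
v 2.622 -2.877 -0.48
v 2.224 -2.693 -0.889
v 3.85 -2.067 -1.452
v 2.557 -2.553 -0.41
v 3.678 -1.787 -1.534
v 2.385 -2.273 -0.492
v 3.456 -1.641 -1.742
v 2.163 -2.127 -0.7
v 3.252 -1.674 -2.01
v 1.959 -2.16 -0.968
v 3.133 -1.877 -2.253
v 1.84 -2.363 -1.211
v 3.135 -2.184 -2.394
v 1.842 -2.67 -1.352
v 3.258 -2.499 -2.387
v 1.966 -2.985 -1.345
v 3.464 -2.721 -2.236
v 2.171 -3.207 -1.194
v 3.686 -2.78 -1.988
v 2.393 -3.266 -0.946
v 3.854 -2.657 -1.722
v 2.561 -3.143 -0.68
f 2 1 5
f 2 5 3
f 3 5 6
f 3 6 4
f 5 1 7
f 5 7 6
f 6 7 8
f 6 8 4
f 7 1 9
f 7 9 8
f 8 9 10
f 8 10 4
f 9 1 11
f 9 11 10
f 10 11 12
f 10 12 4
f 11 1 13
f 11 13 12
f 12 13 14
f 12 14 4
f 13 1 15
f 13 15 14
f 14 15 16
f 14 16 4
f 15 1 17
f 15 17 16
f 16 17 18
f 16 18 4
f 17 1 2
f 17 2 18
f 18 2 3
f 18 3 4
f 20 22 19
f 23 20 19
f 19 22 21
f 21 23 19
f 20 26 22
f 24 20 23
f 24 26 20
f 22 26 21
f 25 23 21
f 21 26 25
f 25 24 23
f 26 24 25
f 28 27 31
f 28 31 29
f 29 31 32
f 29 32 30
f 31 27 33
f 31 33 32
f 32 33 34
f 32 34 30
f 33 27 35
f 33 35 34
f 34 35 36
f 34 36 30
f 35 27 37
f 35 37 36
f 36 37 38
f 36 38 30
f 37 27 39
f 37 39 38
f 38 39 40
f 38 40 30
f 39 27 41
f 39 41 40
f 40 41 42
f 40 42 30
f 41 27 43
f 41 43 42
f 42 43 44
f 42 44 30
f 43 27 45
f 43 45 44
f 44 45 46
f 44 46 30
f 45 27 47
f 45 47 46
f 46 47 48
f 46 48 30
f 47 27 49
f 47 49 48
f 48 49 50
f 48 50 30
f 49 27 28
f 49 28 50
f 50 28 29
f 50 29 30



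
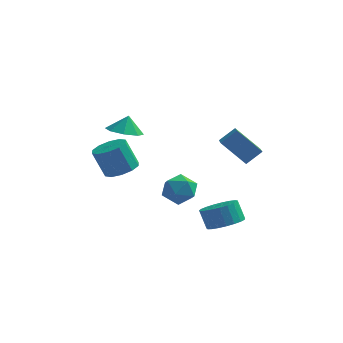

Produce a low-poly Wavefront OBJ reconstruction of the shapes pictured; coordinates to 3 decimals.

v -0.222 1.295 -1.159
v 0.712 1.821 -1.501
v 0.688 -0.281 -1.099
v 1.622 0.245 -1.441
v 1.207 0.447 -0.415
v 0.644 1.42 -0.452
v 0.756 0.12 -2.148
v 0.193 1.093 -2.185
v 1.316 1.095 -2.112
v 1.595 1.297 -1.041
v -0.195 0.243 -1.559
v 0.084 0.445 -0.488
v 2.686 2.504 1.662
v 3.509 3.013 2.453
v 2.358 3.901 1.102
v 3.181 4.41 1.893
v 4.159 2.29 0.267
v 4.982 2.799 1.058
v 3.831 3.687 -0.293
v 4.654 4.196 0.498
v -2.011 -1.572 1.321
v -1.213 -1.025 1.643
v -1.93 -0.942 3.281
v -2.729 -1.488 2.959
v -1.65 -0.624 1.431
v -2.367 -0.541 3.069
v -2.226 -0.585 1.177
v -2.943 -0.501 2.815
v -2.72 -0.923 0.978
v -3.437 -0.839 2.616
v -2.943 -1.509 0.91
v -3.66 -1.425 2.548
v -2.81 -2.118 0.999
v -3.527 -2.035 2.637
v -2.373 -2.519 1.211
v -3.09 -2.436 2.849
v -1.797 -2.559 1.465
v -2.514 -2.475 3.103
v -1.303 -2.221 1.664
v -2.02 -2.137 3.302
v -1.08 -1.635 1.732
v -1.797 -1.551 3.37
v -2.314 0.477 3.147
v -1.435 -0.146 3.225
v -2.146 0.843 4.193
v -1.263 0.608 2.933
v -1.707 1.285 2.767
v -2.506 1.489 2.823
v -3.192 1.1 3.07
v -3.364 0.346 3.362
v -2.921 -0.331 3.528
v -2.122 -0.535 3.471
v 4.036 -3.693 -0.981
v 5.022 -3.676 -0.564
v 4.549 -3.289 0.538
v 3.564 -3.307 0.121
v 4.982 -3.263 -0.726
v 4.509 -2.876 0.376
v 4.779 -2.925 -0.932
v 4.306 -2.538 0.17
v 4.448 -2.72 -1.146
v 3.975 -2.333 -0.044
v 4.045 -2.683 -1.332
v 3.572 -2.296 -0.23
v 3.641 -2.82 -1.457
v 3.168 -2.434 -0.355
v 3.305 -3.109 -1.5
v 2.832 -2.723 -0.398
v 3.096 -3.499 -1.453
v 2.623 -3.112 -0.351
v 3.049 -3.922 -1.324
v 2.576 -3.536 -0.222
v 3.173 -4.306 -1.136
v 2.7 -3.919 -0.034
v 3.446 -4.584 -0.922
v 2.974 -4.197 0.18
v 3.822 -4.708 -0.717
v 3.349 -4.321 0.385
v 4.234 -4.656 -0.558
v 3.761 -4.27 0.544
v 4.612 -4.438 -0.472
v 4.139 -4.051 0.629
v 4.891 -4.091 -0.475
v 4.418 -3.705 0.627
f 1 12 6
f 1 6 2
f 1 2 8
f 1 8 11
f 1 11 12
f 2 6 10
f 6 12 5
f 12 11 3
f 11 8 7
f 8 2 9
f 4 10 5
f 4 5 3
f 4 3 7
f 4 7 9
f 4 9 10
f 5 10 6
f 3 5 12
f 7 3 11
f 9 7 8
f 10 9 2
f 14 16 13
f 17 14 13
f 13 16 15
f 15 17 13
f 14 20 16
f 18 14 17
f 18 20 14
f 16 20 15
f 19 17 15
f 15 20 19
f 19 18 17
f 20 18 19
f 22 21 25
f 22 25 23
f 23 25 26
f 23 26 24
f 25 21 27
f 25 27 26
f 26 27 28
f 26 28 24
f 27 21 29
f 27 29 28
f 28 29 30
f 28 30 24
f 29 21 31
f 29 31 30
f 30 31 32
f 30 32 24
f 31 21 33
f 31 33 32
f 32 33 34
f 32 34 24
f 33 21 35
f 33 35 34
f 34 35 36
f 34 36 24
f 35 21 37
f 35 37 36
f 36 37 38
f 36 38 24
f 37 21 39
f 37 39 38
f 38 39 40
f 38 40 24
f 39 21 41
f 39 41 40
f 40 41 42
f 40 42 24
f 41 21 22
f 41 22 42
f 42 22 23
f 42 23 24
f 44 43 46
f 44 46 45
f 46 43 47
f 46 47 45
f 47 43 48
f 47 48 45
f 48 43 49
f 48 49 45
f 49 43 50
f 49 50 45
f 50 43 51
f 50 51 45
f 51 43 52
f 51 52 45
f 52 43 44
f 52 44 45
f 54 53 57
f 54 57 55
f 55 57 58
f 55 58 56
f 57 53 59
f 57 59 58
f 58 59 60
f 58 60 56
f 59 53 61
f 59 61 60
f 60 61 62
f 60 62 56
f 61 53 63
f 61 63 62
f 62 63 64
f 62 64 56
f 63 53 65
f 63 65 64
f 64 65 66
f 64 66 56
f 65 53 67
f 65 67 66
f 66 67 68
f 66 68 56
f 67 53 69
f 67 69 68
f 68 69 70
f 68 70 56
f 69 53 71
f 69 71 70
f 70 71 72
f 70 72 56
f 71 53 73
f 71 73 72
f 72 73 74
f 72 74 56
f 73 53 75
f 73 75 74
f 74 75 76
f 74 76 56
f 75 53 77
f 75 77 76
f 76 77 78
f 76 78 56
f 77 53 79
f 77 79 78
f 78 79 80
f 78 80 56
f 79 53 81
f 79 81 80
f 80 81 82
f 80 82 56
f 81 53 83
f 81 83 82
f 82 83 84
f 82 84 56
f 83 53 54
f 83 54 84
f 84 54 55
f 84 55 56



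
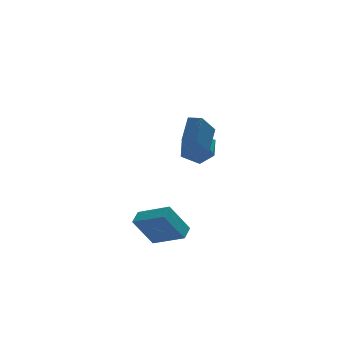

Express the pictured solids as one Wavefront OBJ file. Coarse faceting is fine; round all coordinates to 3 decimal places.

v 0.188 -0.428 -0.096
v -0.863 -1.501 1.372
v 0.828 0.643 1.146
v -0.223 -0.43 2.613
v 0.863 -0.95 0.007
v -0.188 -2.023 1.474
v 1.503 0.121 1.248
v 0.452 -0.952 2.716
v 1.508 4.286 -0.851
v 2.074 4.595 -1.923
v 0.786 2.605 -1.717
v 1.352 2.914 -2.789
v 2.034 2.575 -1.796
v 2.48 3.614 -1.261
v 0.38 3.586 -2.379
v 0.826 4.625 -1.844
v 1.377 4.162 -2.868
v 2.4 3.538 -2.507
v 0.46 3.662 -1.133
v 1.483 3.038 -0.772
v -2.669 -4.826 -2.717
v -2.177 -4.064 -2.403
v -4.132 -3.507 -3.628
v -3.64 -2.745 -3.314
v -1.52 -4.815 -4.546
v -1.028 -4.053 -4.232
v -2.983 -3.496 -5.457
v -2.491 -2.734 -5.143
f 2 4 1
f 5 2 1
f 1 4 3
f 3 5 1
f 2 8 4
f 6 2 5
f 6 8 2
f 4 8 3
f 7 5 3
f 3 8 7
f 7 6 5
f 8 6 7
f 9 20 14
f 9 14 10
f 9 10 16
f 9 16 19
f 9 19 20
f 10 14 18
f 14 20 13
f 20 19 11
f 19 16 15
f 16 10 17
f 12 18 13
f 12 13 11
f 12 11 15
f 12 15 17
f 12 17 18
f 13 18 14
f 11 13 20
f 15 11 19
f 17 15 16
f 18 17 10
f 22 24 21
f 25 22 21
f 21 24 23
f 23 25 21
f 22 28 24
f 26 22 25
f 26 28 22
f 24 28 23
f 27 25 23
f 23 28 27
f 27 26 25
f 28 26 27



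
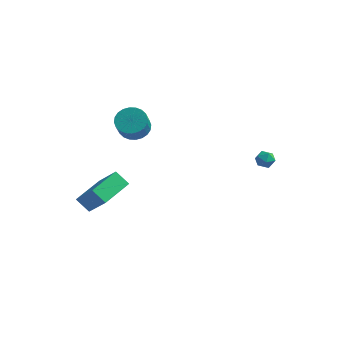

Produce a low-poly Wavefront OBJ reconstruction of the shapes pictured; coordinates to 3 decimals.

v -3.851 -4.322 -0.136
v -4.655 -4.226 0.564
v -3.328 -2.401 0.201
v -4.132 -2.305 0.901
v -2.588 -4.935 1.399
v -3.392 -4.839 2.099
v -2.065 -3.014 1.736
v -2.869 -2.918 2.436
v -3.581 1.292 3.136
v -2.722 1.645 3.286
v -2.581 0.84 4.373
v -3.439 0.488 4.224
v -2.929 1.875 3.483
v -2.788 1.07 4.57
v -3.236 2.016 3.627
v -3.095 1.211 4.715
v -3.595 2.047 3.697
v -3.453 1.242 4.784
v -3.951 1.963 3.681
v -3.81 1.158 4.768
v -4.251 1.777 3.582
v -4.11 0.972 4.669
v -4.45 1.517 3.415
v -4.308 0.712 4.503
v -4.515 1.223 3.206
v -4.374 0.418 4.294
v -4.439 0.94 2.987
v -4.298 0.135 4.074
v -4.232 0.71 2.79
v -4.091 -0.095 3.877
v -3.925 0.569 2.645
v -3.784 -0.236 3.733
v -3.567 0.538 2.576
v -3.425 -0.267 3.663
v -3.21 0.622 2.592
v -3.069 -0.183 3.679
v -2.91 0.808 2.691
v -2.769 0.003 3.778
v -2.712 1.068 2.857
v -2.57 0.263 3.945
v -2.646 1.362 3.066
v -2.505 0.557 4.154
v 3.566 2.762 1.578
v 4.128 2.561 1.374
v 3.472 1.919 2.146
v 4.034 1.718 1.942
v 3.997 2.217 2.326
v 4.055 2.738 1.975
v 3.545 1.742 1.545
v 3.603 2.263 1.194
v 4.115 1.931 1.354
v 4.395 2.225 1.837
v 3.205 2.255 1.683
v 3.485 2.549 2.166
f 2 4 1
f 5 2 1
f 1 4 3
f 3 5 1
f 2 8 4
f 6 2 5
f 6 8 2
f 4 8 3
f 7 5 3
f 3 8 7
f 7 6 5
f 8 6 7
f 10 9 13
f 10 13 11
f 11 13 14
f 11 14 12
f 13 9 15
f 13 15 14
f 14 15 16
f 14 16 12
f 15 9 17
f 15 17 16
f 16 17 18
f 16 18 12
f 17 9 19
f 17 19 18
f 18 19 20
f 18 20 12
f 19 9 21
f 19 21 20
f 20 21 22
f 20 22 12
f 21 9 23
f 21 23 22
f 22 23 24
f 22 24 12
f 23 9 25
f 23 25 24
f 24 25 26
f 24 26 12
f 25 9 27
f 25 27 26
f 26 27 28
f 26 28 12
f 27 9 29
f 27 29 28
f 28 29 30
f 28 30 12
f 29 9 31
f 29 31 30
f 30 31 32
f 30 32 12
f 31 9 33
f 31 33 32
f 32 33 34
f 32 34 12
f 33 9 35
f 33 35 34
f 34 35 36
f 34 36 12
f 35 9 37
f 35 37 36
f 36 37 38
f 36 38 12
f 37 9 39
f 37 39 38
f 38 39 40
f 38 40 12
f 39 9 41
f 39 41 40
f 40 41 42
f 40 42 12
f 41 9 10
f 41 10 42
f 42 10 11
f 42 11 12
f 43 54 48
f 43 48 44
f 43 44 50
f 43 50 53
f 43 53 54
f 44 48 52
f 48 54 47
f 54 53 45
f 53 50 49
f 50 44 51
f 46 52 47
f 46 47 45
f 46 45 49
f 46 49 51
f 46 51 52
f 47 52 48
f 45 47 54
f 49 45 53
f 51 49 50
f 52 51 44



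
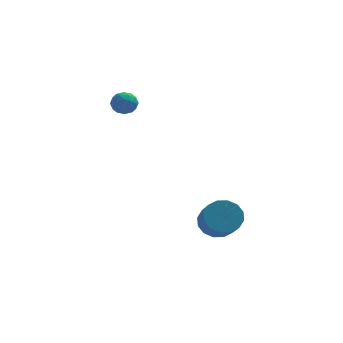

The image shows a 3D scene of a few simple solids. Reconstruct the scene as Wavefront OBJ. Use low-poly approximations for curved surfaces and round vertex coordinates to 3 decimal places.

v -1.505 3.138 3.916
v -1.168 2.621 4.277
v -1.872 2.359 3.143
v -1.535 1.842 3.504
v -2.11 2.16 3.787
v -1.883 2.642 4.265
v -1.157 2.338 3.155
v -0.93 2.82 3.633
v -0.954 2.127 3.807
v -1.542 2.017 4.198
v -1.498 2.963 3.222
v -2.086 2.853 3.613
v -1.304 2.948 4.164
v -1.736 2.032 3.256
v -2.073 2.219 3.422
v -1.876 1.915 3.635
v -1.724 2.96 4.157
v -1.526 2.656 4.369
v -2.08 2.385 4.082
v -1.514 2.324 3.051
v -1.316 2.02 3.263
v -1.164 3.065 3.785
v -0.967 2.761 3.998
v -0.96 2.595 3.338
v -0.98 2.353 4.1
v -1.196 1.896 3.646
v -0.974 2.187 3.441
v -0.84 2.47 3.722
v -1.326 2.289 4.33
v -1.542 1.831 3.876
v -1.88 2.018 4.042
v -1.746 2.301 4.323
v -1.2 1.998 4.054
v -1.498 3.149 3.544
v -1.714 2.691 3.09
v -1.294 2.679 3.097
v -1.16 2.962 3.378
v -1.844 3.084 3.774
v -2.06 2.627 3.32
v -2.2 2.51 3.698
v -2.066 2.793 3.979
v -1.84 2.982 3.366
v 2.75 -0.697 -2.822
v 3.449 -1.065 -3.4
v 3.65 -2.292 -2.377
v 2.95 -1.923 -1.798
v 3.693 -0.758 -3.079
v 3.894 -1.985 -2.056
v 3.685 -0.434 -2.689
v 3.885 -1.661 -1.666
v 3.425 -0.18 -2.334
v 3.625 -1.407 -1.311
v 2.985 -0.065 -2.11
v 3.185 -1.292 -1.087
v 2.482 -0.119 -2.076
v 2.682 -1.346 -1.053
v 2.05 -0.328 -2.243
v 2.251 -1.555 -1.22
v 1.806 -0.635 -2.564
v 2.007 -1.862 -1.541
v 1.815 -0.959 -2.954
v 2.015 -2.186 -1.931
v 2.075 -1.213 -3.309
v 2.275 -2.44 -2.286
v 2.515 -1.328 -3.533
v 2.715 -2.555 -2.51
v 3.018 -1.274 -3.567
v 3.218 -2.501 -2.544
f 1 38 17
f 38 12 41
f 17 41 6
f 38 41 17
f 1 17 13
f 17 6 18
f 13 18 2
f 17 18 13
f 1 13 22
f 13 2 23
f 22 23 8
f 13 23 22
f 1 22 34
f 22 8 37
f 34 37 11
f 22 37 34
f 1 34 38
f 34 11 42
f 38 42 12
f 34 42 38
f 2 18 29
f 18 6 32
f 29 32 10
f 18 32 29
f 6 41 19
f 41 12 40
f 19 40 5
f 41 40 19
f 12 42 39
f 42 11 35
f 39 35 3
f 42 35 39
f 11 37 36
f 37 8 24
f 36 24 7
f 37 24 36
f 8 23 28
f 23 2 25
f 28 25 9
f 23 25 28
f 4 30 16
f 30 10 31
f 16 31 5
f 30 31 16
f 4 16 14
f 16 5 15
f 14 15 3
f 16 15 14
f 4 14 21
f 14 3 20
f 21 20 7
f 14 20 21
f 4 21 26
f 21 7 27
f 26 27 9
f 21 27 26
f 4 26 30
f 26 9 33
f 30 33 10
f 26 33 30
f 5 31 19
f 31 10 32
f 19 32 6
f 31 32 19
f 3 15 39
f 15 5 40
f 39 40 12
f 15 40 39
f 7 20 36
f 20 3 35
f 36 35 11
f 20 35 36
f 9 27 28
f 27 7 24
f 28 24 8
f 27 24 28
f 10 33 29
f 33 9 25
f 29 25 2
f 33 25 29
f 44 43 47
f 44 47 45
f 45 47 48
f 45 48 46
f 47 43 49
f 47 49 48
f 48 49 50
f 48 50 46
f 49 43 51
f 49 51 50
f 50 51 52
f 50 52 46
f 51 43 53
f 51 53 52
f 52 53 54
f 52 54 46
f 53 43 55
f 53 55 54
f 54 55 56
f 54 56 46
f 55 43 57
f 55 57 56
f 56 57 58
f 56 58 46
f 57 43 59
f 57 59 58
f 58 59 60
f 58 60 46
f 59 43 61
f 59 61 60
f 60 61 62
f 60 62 46
f 61 43 63
f 61 63 62
f 62 63 64
f 62 64 46
f 63 43 65
f 63 65 64
f 64 65 66
f 64 66 46
f 65 43 67
f 65 67 66
f 66 67 68
f 66 68 46
f 67 43 44
f 67 44 68
f 68 44 45
f 68 45 46



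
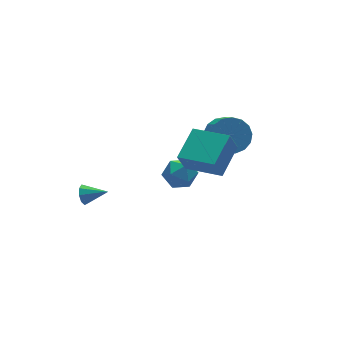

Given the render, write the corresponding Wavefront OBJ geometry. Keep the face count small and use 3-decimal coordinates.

v 1.396 -1.546 -0.393
v 2.043 -1.242 0.102
v 1.852 -2.151 0.909
v 1.204 -2.454 0.413
v 1.707 -1.044 0.246
v 1.515 -1.952 1.052
v 1.299 -0.96 0.243
v 1.107 -1.869 1.05
v 0.913 -1.011 0.094
v 0.721 -1.919 0.901
v 0.638 -1.184 -0.166
v 0.446 -2.092 0.641
v 0.537 -1.44 -0.478
v 0.345 -2.348 0.328
v 0.632 -1.72 -0.771
v 0.44 -2.629 0.035
v 0.902 -1.96 -0.978
v 0.711 -2.869 -0.171
v 1.286 -2.106 -1.05
v 1.094 -3.014 -0.243
v 1.694 -2.123 -0.972
v 1.503 -3.031 -0.165
v 2.035 -2.007 -0.762
v 1.843 -2.916 0.045
v 2.229 -1.787 -0.467
v 2.037 -2.695 0.34
v 2.232 -1.51 -0.155
v 2.04 -2.419 0.652
v -3.864 0.884 -4.118
v -3.593 0.979 -4.54
v -3.056 0.256 -3.742
v -3.522 1.218 -4.296
v -3.61 1.3 -3.968
v -3.818 1.188 -3.711
v -4.046 0.933 -3.645
v -4.19 0.655 -3.8
v -4.181 0.485 -4.104
v -4.023 0.501 -4.415
v -3.791 0.696 -4.587
v -0.575 -4.898 0.658
v -0.977 -4.972 1.614
v -1.477 -3.544 0.383
v -1.879 -3.618 1.34
v 0.599 -4.002 1.22
v 0.197 -4.076 2.177
v -0.303 -2.648 0.946
v -0.705 -2.722 1.902
v -1.555 -2.57 -0.25
v -1.035 -3.048 -0.551
v -2.125 -3.532 0.291
v -1.605 -4.01 -0.01
v -1.399 -3.515 0.54
v -1.047 -2.921 0.206
v -2.113 -3.659 -0.466
v -1.761 -3.065 -0.8
v -1.38 -3.721 -0.684
v -0.939 -3.632 -0.063
v -2.221 -2.948 -0.197
v -1.78 -2.859 0.424
f 2 1 5
f 2 5 3
f 3 5 6
f 3 6 4
f 5 1 7
f 5 7 6
f 6 7 8
f 6 8 4
f 7 1 9
f 7 9 8
f 8 9 10
f 8 10 4
f 9 1 11
f 9 11 10
f 10 11 12
f 10 12 4
f 11 1 13
f 11 13 12
f 12 13 14
f 12 14 4
f 13 1 15
f 13 15 14
f 14 15 16
f 14 16 4
f 15 1 17
f 15 17 16
f 16 17 18
f 16 18 4
f 17 1 19
f 17 19 18
f 18 19 20
f 18 20 4
f 19 1 21
f 19 21 20
f 20 21 22
f 20 22 4
f 21 1 23
f 21 23 22
f 22 23 24
f 22 24 4
f 23 1 25
f 23 25 24
f 24 25 26
f 24 26 4
f 25 1 27
f 25 27 26
f 26 27 28
f 26 28 4
f 27 1 2
f 27 2 28
f 28 2 3
f 28 3 4
f 30 29 32
f 30 32 31
f 32 29 33
f 32 33 31
f 33 29 34
f 33 34 31
f 34 29 35
f 34 35 31
f 35 29 36
f 35 36 31
f 36 29 37
f 36 37 31
f 37 29 38
f 37 38 31
f 38 29 39
f 38 39 31
f 39 29 30
f 39 30 31
f 41 43 40
f 44 41 40
f 40 43 42
f 42 44 40
f 41 47 43
f 45 41 44
f 45 47 41
f 43 47 42
f 46 44 42
f 42 47 46
f 46 45 44
f 47 45 46
f 48 59 53
f 48 53 49
f 48 49 55
f 48 55 58
f 48 58 59
f 49 53 57
f 53 59 52
f 59 58 50
f 58 55 54
f 55 49 56
f 51 57 52
f 51 52 50
f 51 50 54
f 51 54 56
f 51 56 57
f 52 57 53
f 50 52 59
f 54 50 58
f 56 54 55
f 57 56 49



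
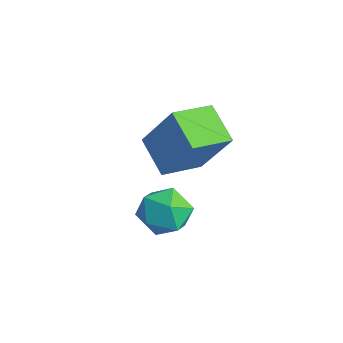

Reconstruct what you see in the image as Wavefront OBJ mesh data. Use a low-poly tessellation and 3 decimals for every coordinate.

v -3.241 1.735 -3.089
v -2.637 1.509 -3.661
v -3.083 0.511 -2.439
v -2.479 0.285 -3.011
v -2.32 0.911 -2.441
v -2.417 1.668 -2.842
v -3.303 0.352 -3.258
v -3.4 1.109 -3.659
v -2.675 0.654 -3.765
v -2.068 1 -3.261
v -3.652 1.02 -2.839
v -3.045 1.366 -2.335
v -4.032 0.927 -0.88
v -3.062 1.345 0.7
v -4.21 2.204 -1.108
v -3.24 2.622 0.471
v -2.92 0.958 -1.571
v -1.95 1.376 0.008
v -3.098 2.235 -1.8
v -2.128 2.653 -0.22
f 1 12 6
f 1 6 2
f 1 2 8
f 1 8 11
f 1 11 12
f 2 6 10
f 6 12 5
f 12 11 3
f 11 8 7
f 8 2 9
f 4 10 5
f 4 5 3
f 4 3 7
f 4 7 9
f 4 9 10
f 5 10 6
f 3 5 12
f 7 3 11
f 9 7 8
f 10 9 2
f 14 16 13
f 17 14 13
f 13 16 15
f 15 17 13
f 14 20 16
f 18 14 17
f 18 20 14
f 16 20 15
f 19 17 15
f 15 20 19
f 19 18 17
f 20 18 19



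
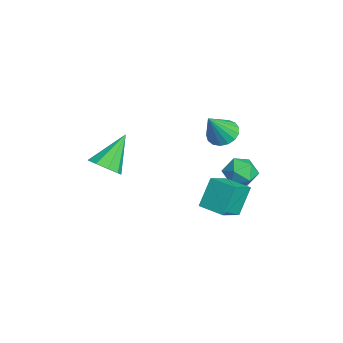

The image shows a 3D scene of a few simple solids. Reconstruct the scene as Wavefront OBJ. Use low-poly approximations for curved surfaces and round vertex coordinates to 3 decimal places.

v -0.283 4.35 -0.435
v 0.196 4.208 -1.111
v -1.316 3.692 -1.029
v -0.837 3.55 -1.705
v -0.665 3.162 -0.979
v -0.026 3.569 -0.612
v -1.094 4.331 -1.528
v -0.455 4.738 -1.161
v -0.305 4.196 -1.787
v -0.039 3.474 -1.447
v -1.081 4.426 -0.693
v -0.815 3.704 -0.353
v -2.37 -1.609 -1.411
v -1.712 -1.104 -1.378
v -3.25 -0.551 -0.029
v -2.085 -0.913 -1.762
v -2.591 -1.048 -1.981
v -2.993 -1.446 -1.933
v -3.104 -1.919 -1.641
v -2.871 -2.248 -1.241
v -2.404 -2.278 -0.92
v -1.92 -1.994 -0.829
v -1.647 -1.531 -1.01
v -2.9 3.617 -0.132
v -2.501 3.124 -0.568
v -2.32 2.863 1.252
v -2.267 3.403 -0.514
v -2.178 3.732 -0.373
v -2.254 4.034 -0.176
v -2.479 4.241 0.031
v -2.8 4.304 0.2
v -3.144 4.211 0.293
v -3.432 3.981 0.289
v -3.599 3.668 0.188
v -3.605 3.343 0.014
v -3.45 3.081 -0.194
v -3.169 2.942 -0.387
v -2.826 2.957 -0.522
v 0.02 3.255 -0.991
v 0.842 2.426 -0.294
v 0.905 4.109 -1.019
v 1.727 3.279 -0.322
v 0.533 2.681 -2.278
v 1.355 1.851 -1.581
v 1.418 3.534 -2.306
v 2.24 2.705 -1.609
f 1 12 6
f 1 6 2
f 1 2 8
f 1 8 11
f 1 11 12
f 2 6 10
f 6 12 5
f 12 11 3
f 11 8 7
f 8 2 9
f 4 10 5
f 4 5 3
f 4 3 7
f 4 7 9
f 4 9 10
f 5 10 6
f 3 5 12
f 7 3 11
f 9 7 8
f 10 9 2
f 14 13 16
f 14 16 15
f 16 13 17
f 16 17 15
f 17 13 18
f 17 18 15
f 18 13 19
f 18 19 15
f 19 13 20
f 19 20 15
f 20 13 21
f 20 21 15
f 21 13 22
f 21 22 15
f 22 13 23
f 22 23 15
f 23 13 14
f 23 14 15
f 25 24 27
f 25 27 26
f 27 24 28
f 27 28 26
f 28 24 29
f 28 29 26
f 29 24 30
f 29 30 26
f 30 24 31
f 30 31 26
f 31 24 32
f 31 32 26
f 32 24 33
f 32 33 26
f 33 24 34
f 33 34 26
f 34 24 35
f 34 35 26
f 35 24 36
f 35 36 26
f 36 24 37
f 36 37 26
f 37 24 38
f 37 38 26
f 38 24 25
f 38 25 26
f 40 42 39
f 43 40 39
f 39 42 41
f 41 43 39
f 40 46 42
f 44 40 43
f 44 46 40
f 42 46 41
f 45 43 41
f 41 46 45
f 45 44 43
f 46 44 45



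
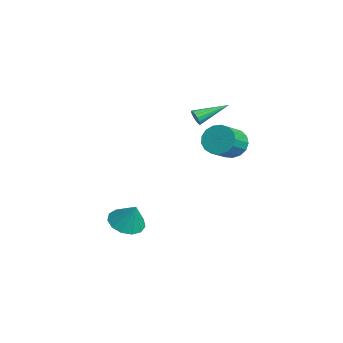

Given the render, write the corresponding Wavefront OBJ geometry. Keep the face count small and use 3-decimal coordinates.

v 1.966 -3.349 -4.436
v 2.925 -3.323 -4.862
v 2.574 -2.991 -3.044
v 2.707 -2.775 -4.908
v 2.254 -2.409 -4.804
v 1.709 -2.342 -4.583
v 1.246 -2.594 -4.315
v 1.011 -3.086 -4.086
v 1.08 -3.662 -3.967
v 1.429 -4.138 -3.997
v 1.949 -4.364 -4.167
v 2.474 -4.268 -4.421
v 2.838 -3.88 -4.68
v -2.306 3.835 -1.805
v -1.677 3.699 -2.609
v -0.725 2.608 -1.68
v -1.354 2.745 -0.875
v -1.478 4.079 -2.367
v -0.526 2.988 -1.437
v -1.468 4.403 -1.996
v -0.517 3.313 -1.066
v -1.65 4.598 -1.581
v -0.699 3.507 -0.652
v -1.983 4.617 -1.217
v -1.031 3.527 -0.288
v -2.389 4.458 -0.988
v -1.438 3.367 -0.059
v -2.777 4.156 -0.946
v -1.825 3.065 -0.017
v -3.056 3.78 -1.101
v -2.104 2.69 -0.172
v -3.164 3.417 -1.417
v -2.212 2.327 -0.488
v -3.075 3.15 -1.822
v -2.123 2.059 -0.892
v -2.81 3.04 -2.222
v -1.858 1.949 -1.293
v -2.429 3.112 -2.527
v -1.477 2.021 -1.598
v -2.02 3.35 -2.667
v -1.069 2.259 -1.738
v -3.514 2.152 -0.144
v -3.205 2.021 0.291
v -3.626 4.108 0.524
v -3.019 2.1 0.09
v -2.967 2.193 -0.174
v -3.061 2.275 -0.43
v -3.276 2.324 -0.609
v -3.556 2.327 -0.664
v -3.824 2.283 -0.579
v -4.009 2.204 -0.378
v -4.062 2.111 -0.114
v -3.968 2.029 0.142
v -3.752 1.98 0.321
v -3.473 1.977 0.376
f 2 1 4
f 2 4 3
f 4 1 5
f 4 5 3
f 5 1 6
f 5 6 3
f 6 1 7
f 6 7 3
f 7 1 8
f 7 8 3
f 8 1 9
f 8 9 3
f 9 1 10
f 9 10 3
f 10 1 11
f 10 11 3
f 11 1 12
f 11 12 3
f 12 1 13
f 12 13 3
f 13 1 2
f 13 2 3
f 15 14 18
f 15 18 16
f 16 18 19
f 16 19 17
f 18 14 20
f 18 20 19
f 19 20 21
f 19 21 17
f 20 14 22
f 20 22 21
f 21 22 23
f 21 23 17
f 22 14 24
f 22 24 23
f 23 24 25
f 23 25 17
f 24 14 26
f 24 26 25
f 25 26 27
f 25 27 17
f 26 14 28
f 26 28 27
f 27 28 29
f 27 29 17
f 28 14 30
f 28 30 29
f 29 30 31
f 29 31 17
f 30 14 32
f 30 32 31
f 31 32 33
f 31 33 17
f 32 14 34
f 32 34 33
f 33 34 35
f 33 35 17
f 34 14 36
f 34 36 35
f 35 36 37
f 35 37 17
f 36 14 38
f 36 38 37
f 37 38 39
f 37 39 17
f 38 14 40
f 38 40 39
f 39 40 41
f 39 41 17
f 40 14 15
f 40 15 41
f 41 15 16
f 41 16 17
f 43 42 45
f 43 45 44
f 45 42 46
f 45 46 44
f 46 42 47
f 46 47 44
f 47 42 48
f 47 48 44
f 48 42 49
f 48 49 44
f 49 42 50
f 49 50 44
f 50 42 51
f 50 51 44
f 51 42 52
f 51 52 44
f 52 42 53
f 52 53 44
f 53 42 54
f 53 54 44
f 54 42 55
f 54 55 44
f 55 42 43
f 55 43 44



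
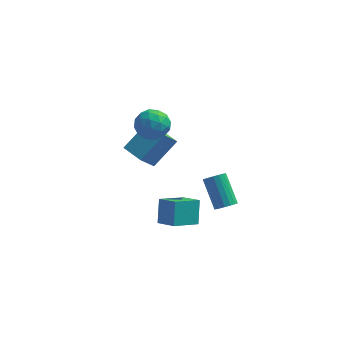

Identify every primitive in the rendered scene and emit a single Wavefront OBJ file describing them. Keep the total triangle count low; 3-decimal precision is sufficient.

v 0.563 -2.254 -1.378
v 0.504 -1.426 -0.189
v 1.645 -1.197 -2.061
v 1.586 -0.369 -0.872
v 1.494 -2.891 -0.888
v 1.435 -2.063 0.301
v 2.576 -1.834 -1.571
v 2.517 -1.006 -0.382
v -1.074 2.159 -0.406
v -0.007 3.267 0.872
v -2.136 2.993 -0.243
v -1.069 4.101 1.035
v -0.531 3.099 -1.675
v 0.536 4.207 -0.397
v -1.593 3.933 -1.512
v -0.526 5.041 -0.234
v 3.499 2.093 -3.616
v 3.888 2.583 -3.79
v 3.09 3.718 -2.378
v 2.701 3.227 -2.204
v 3.635 2.624 -3.966
v 2.837 3.758 -2.553
v 3.35 2.542 -4.062
v 2.552 3.677 -2.649
v 3.1 2.358 -4.055
v 2.301 3.493 -2.642
v 2.941 2.113 -3.948
v 2.142 3.247 -2.536
v 2.91 1.863 -3.765
v 2.111 2.998 -2.353
v 3.014 1.666 -3.548
v 2.215 2.801 -2.135
v 3.229 1.567 -3.347
v 2.43 2.701 -1.934
v 3.506 1.588 -3.207
v 2.708 2.722 -1.794
v 3.782 1.725 -3.161
v 2.983 2.859 -1.748
v 3.993 1.946 -3.219
v 3.194 3.08 -1.807
v 4.09 2.201 -3.369
v 3.292 3.335 -1.956
v 4.053 2.431 -3.575
v 3.255 3.565 -2.162
v -1.132 0.764 3.49
v -0.844 1.176 4.353
v 0.404 0.744 2.987
v 0.692 1.156 3.85
v 0.349 0.218 3.834
v -0.6 0.23 4.145
v 0.16 1.69 3.195
v -0.789 1.702 3.506
v -0.045 1.748 4.171
v 0.072 0.838 4.566
v -0.512 1.082 2.774
v -0.395 0.172 3.169
v -1.123 0.972 3.966
v 0.683 0.948 3.374
v 0.481 0.396 3.365
v 0.651 0.639 3.872
v -0.979 0.416 3.844
v -0.81 0.658 4.351
v -0.108 0.095 4.046
v 0.37 1.262 2.989
v 0.539 1.504 3.496
v -1.091 1.281 3.468
v -0.921 1.524 3.975
v -0.332 1.825 3.294
v -0.484 1.551 4.366
v 0.419 1.538 4.07
v 0.106 1.852 3.685
v -0.452 1.86 3.868
v -0.415 1.016 4.598
v 0.488 1.004 4.302
v 0.286 0.452 4.293
v -0.271 0.46 4.476
v 0.054 1.352 4.491
v -0.928 0.916 3.038
v -0.025 0.904 2.742
v -0.169 1.46 2.864
v -0.726 1.468 3.047
v -0.859 0.382 3.27
v 0.044 0.369 2.974
v 0.012 0.06 3.472
v -0.546 0.068 3.655
v -0.494 0.568 2.849
f 2 4 1
f 5 2 1
f 1 4 3
f 3 5 1
f 2 8 4
f 6 2 5
f 6 8 2
f 4 8 3
f 7 5 3
f 3 8 7
f 7 6 5
f 8 6 7
f 10 12 9
f 13 10 9
f 9 12 11
f 11 13 9
f 10 16 12
f 14 10 13
f 14 16 10
f 12 16 11
f 15 13 11
f 11 16 15
f 15 14 13
f 16 14 15
f 18 17 21
f 18 21 19
f 19 21 22
f 19 22 20
f 21 17 23
f 21 23 22
f 22 23 24
f 22 24 20
f 23 17 25
f 23 25 24
f 24 25 26
f 24 26 20
f 25 17 27
f 25 27 26
f 26 27 28
f 26 28 20
f 27 17 29
f 27 29 28
f 28 29 30
f 28 30 20
f 29 17 31
f 29 31 30
f 30 31 32
f 30 32 20
f 31 17 33
f 31 33 32
f 32 33 34
f 32 34 20
f 33 17 35
f 33 35 34
f 34 35 36
f 34 36 20
f 35 17 37
f 35 37 36
f 36 37 38
f 36 38 20
f 37 17 39
f 37 39 38
f 38 39 40
f 38 40 20
f 39 17 41
f 39 41 40
f 40 41 42
f 40 42 20
f 41 17 43
f 41 43 42
f 42 43 44
f 42 44 20
f 43 17 18
f 43 18 44
f 44 18 19
f 44 19 20
f 45 82 61
f 82 56 85
f 61 85 50
f 82 85 61
f 45 61 57
f 61 50 62
f 57 62 46
f 61 62 57
f 45 57 66
f 57 46 67
f 66 67 52
f 57 67 66
f 45 66 78
f 66 52 81
f 78 81 55
f 66 81 78
f 45 78 82
f 78 55 86
f 82 86 56
f 78 86 82
f 46 62 73
f 62 50 76
f 73 76 54
f 62 76 73
f 50 85 63
f 85 56 84
f 63 84 49
f 85 84 63
f 56 86 83
f 86 55 79
f 83 79 47
f 86 79 83
f 55 81 80
f 81 52 68
f 80 68 51
f 81 68 80
f 52 67 72
f 67 46 69
f 72 69 53
f 67 69 72
f 48 74 60
f 74 54 75
f 60 75 49
f 74 75 60
f 48 60 58
f 60 49 59
f 58 59 47
f 60 59 58
f 48 58 65
f 58 47 64
f 65 64 51
f 58 64 65
f 48 65 70
f 65 51 71
f 70 71 53
f 65 71 70
f 48 70 74
f 70 53 77
f 74 77 54
f 70 77 74
f 49 75 63
f 75 54 76
f 63 76 50
f 75 76 63
f 47 59 83
f 59 49 84
f 83 84 56
f 59 84 83
f 51 64 80
f 64 47 79
f 80 79 55
f 64 79 80
f 53 71 72
f 71 51 68
f 72 68 52
f 71 68 72
f 54 77 73
f 77 53 69
f 73 69 46
f 77 69 73

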